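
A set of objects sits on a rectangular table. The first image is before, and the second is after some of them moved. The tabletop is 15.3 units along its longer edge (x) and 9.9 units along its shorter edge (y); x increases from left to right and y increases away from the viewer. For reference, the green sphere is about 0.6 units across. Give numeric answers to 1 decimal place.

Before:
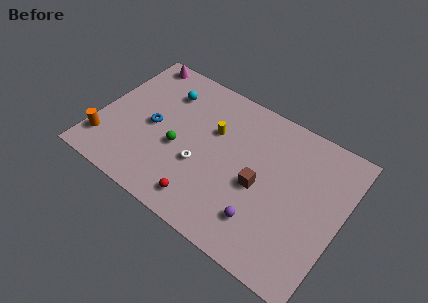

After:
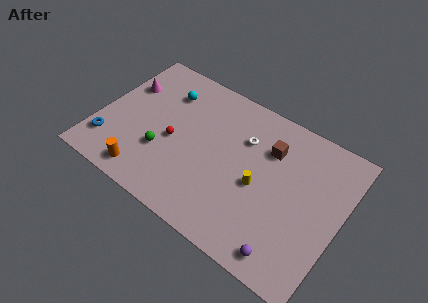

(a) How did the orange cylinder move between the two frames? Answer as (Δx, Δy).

(2.8, -0.8)

The orange cylinder was at about (0.8, 2.1) and moved to about (3.6, 1.3).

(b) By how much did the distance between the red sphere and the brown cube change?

+2.1

Before: roughly 4.2 units apart; after: 6.3. That's 2.1 units further apart.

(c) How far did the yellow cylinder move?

3.9

The yellow cylinder moved from about (7.0, 6.4) to (10.3, 4.4), a distance of √(3.3² + 2.0²) ≈ 3.9.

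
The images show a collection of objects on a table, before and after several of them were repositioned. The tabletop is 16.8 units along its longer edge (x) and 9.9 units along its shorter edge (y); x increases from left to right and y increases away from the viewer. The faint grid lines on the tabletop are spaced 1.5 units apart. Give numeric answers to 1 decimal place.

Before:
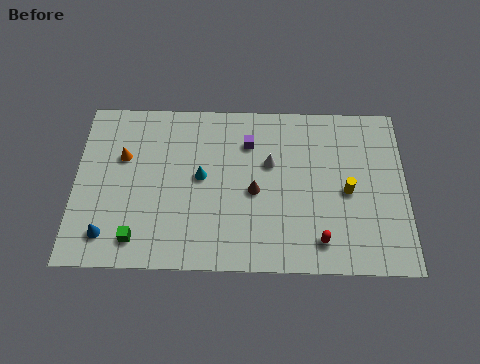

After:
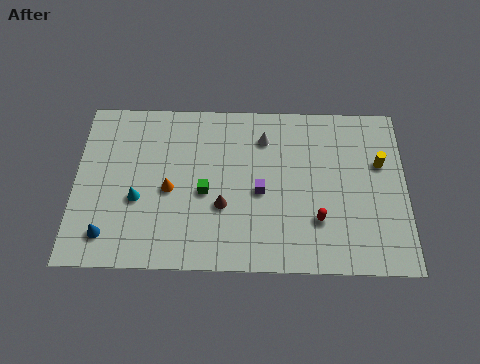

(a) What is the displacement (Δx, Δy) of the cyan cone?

(-3.2, -1.4)

The cyan cone was at about (6.4, 5.3) and moved to about (3.2, 3.9).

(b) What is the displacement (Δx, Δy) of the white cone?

(-0.3, 1.5)

The white cone was at about (9.9, 6.2) and moved to about (9.6, 7.7).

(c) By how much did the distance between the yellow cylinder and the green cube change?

-1.9

They were about 11.0 units apart before and 9.1 after — 1.9 units closer together.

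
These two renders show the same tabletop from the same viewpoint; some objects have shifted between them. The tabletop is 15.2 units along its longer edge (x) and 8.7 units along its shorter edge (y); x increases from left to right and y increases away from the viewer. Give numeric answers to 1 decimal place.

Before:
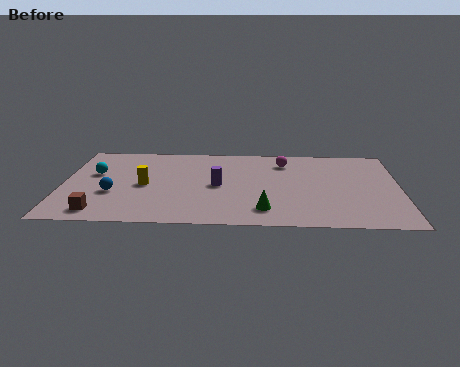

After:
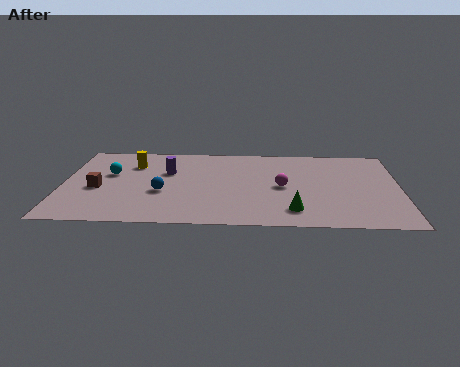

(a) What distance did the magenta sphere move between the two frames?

2.7

The magenta sphere was near (10.0, 6.9) before and (9.9, 4.2) after, so it travelled √(0.1² + 2.7²) ≈ 2.7 units.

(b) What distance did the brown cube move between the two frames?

2.5

From (1.8, 1.2) to (1.6, 3.7), the brown cube covered √(0.2² + 2.5²) ≈ 2.5 units.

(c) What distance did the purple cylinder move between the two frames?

2.7

The purple cylinder moved from about (7.0, 4.2) to (4.7, 5.6), a distance of √(2.3² + 1.4²) ≈ 2.7.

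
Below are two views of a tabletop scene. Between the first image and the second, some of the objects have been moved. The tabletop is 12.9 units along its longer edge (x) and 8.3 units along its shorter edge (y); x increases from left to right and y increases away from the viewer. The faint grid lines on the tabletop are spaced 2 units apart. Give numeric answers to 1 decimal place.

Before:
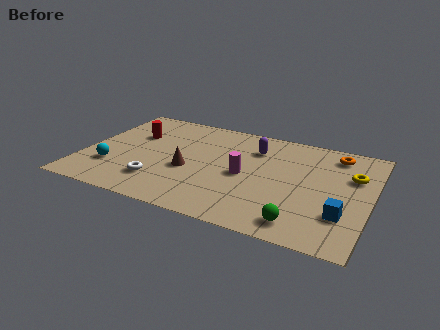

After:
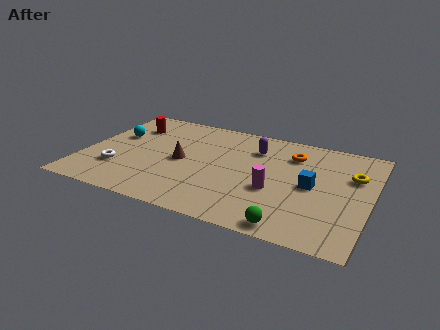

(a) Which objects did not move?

the purple capsule and the yellow torus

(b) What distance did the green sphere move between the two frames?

0.6

The green sphere was near (10.1, 1.2) before and (9.7, 0.8) after, so it travelled √(0.4² + 0.4²) ≈ 0.6 units.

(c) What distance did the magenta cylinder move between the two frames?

1.6

The magenta cylinder was near (7.3, 3.9) before and (8.7, 3.2) after, so it travelled √(1.4² + 0.7²) ≈ 1.6 units.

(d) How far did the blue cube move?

2.3

The blue cube moved from about (11.8, 2.4) to (10.3, 4.1), a distance of √(1.5² + 1.7²) ≈ 2.3.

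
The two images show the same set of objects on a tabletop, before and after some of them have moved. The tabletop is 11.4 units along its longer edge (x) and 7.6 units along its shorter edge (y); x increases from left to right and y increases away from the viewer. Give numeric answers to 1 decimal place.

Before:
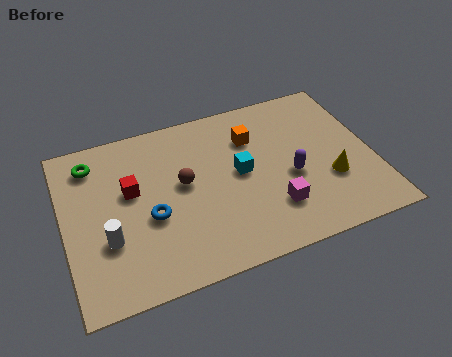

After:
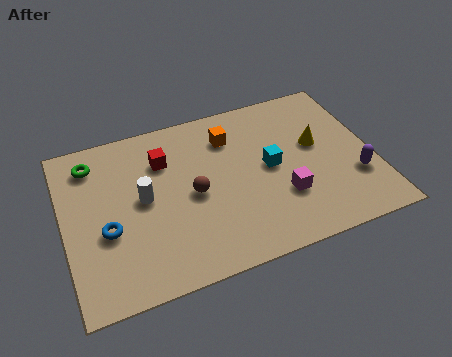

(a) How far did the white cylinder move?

2.0

The white cylinder moved from about (1.5, 2.6) to (2.9, 4.0), a distance of √(1.4² + 1.4²) ≈ 2.0.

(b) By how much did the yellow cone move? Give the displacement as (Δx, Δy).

(-0.3, 1.8)

The yellow cone was at about (9.7, 2.6) and moved to about (9.4, 4.4).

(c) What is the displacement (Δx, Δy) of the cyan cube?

(1.1, -0.1)

The cyan cube started near (6.5, 4.0) and ended near (7.6, 3.9).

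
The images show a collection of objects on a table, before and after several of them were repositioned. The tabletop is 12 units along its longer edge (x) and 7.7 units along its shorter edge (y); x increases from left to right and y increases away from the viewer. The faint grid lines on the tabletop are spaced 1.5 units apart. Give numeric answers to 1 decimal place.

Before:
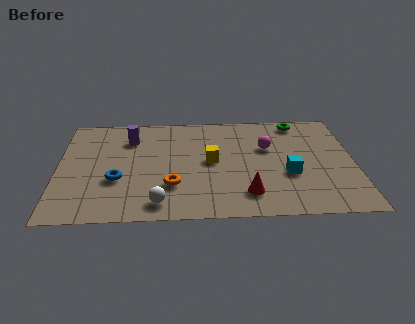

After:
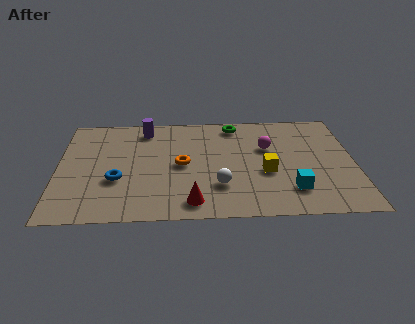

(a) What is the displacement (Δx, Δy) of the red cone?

(-2.2, -0.5)

The red cone was at about (7.6, 1.6) and moved to about (5.4, 1.1).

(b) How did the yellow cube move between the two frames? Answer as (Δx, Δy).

(2.2, -0.9)

The yellow cube was at about (6.2, 4.0) and moved to about (8.4, 3.1).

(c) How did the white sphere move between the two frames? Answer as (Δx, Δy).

(2.4, 1.1)

From the two frames, the white sphere sits at roughly (4.1, 1.1) before and (6.5, 2.2) after.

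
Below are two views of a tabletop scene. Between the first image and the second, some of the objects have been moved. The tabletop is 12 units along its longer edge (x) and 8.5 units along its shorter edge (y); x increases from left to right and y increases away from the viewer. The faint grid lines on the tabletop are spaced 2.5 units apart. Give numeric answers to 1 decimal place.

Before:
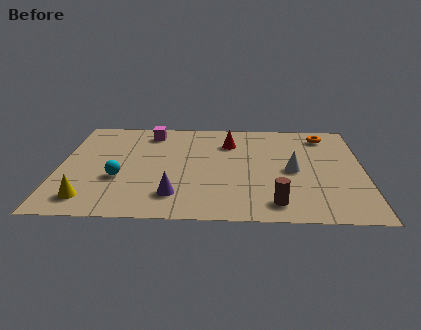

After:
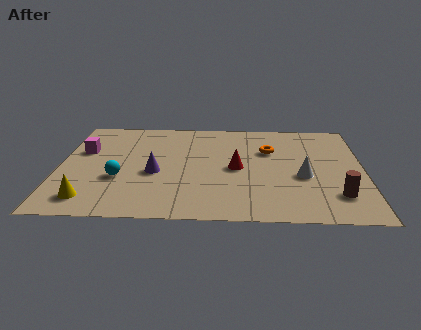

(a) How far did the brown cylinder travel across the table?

2.5

The brown cylinder was near (8.5, 1.3) before and (10.9, 2.0) after, so it travelled √(2.4² + 0.7²) ≈ 2.5 units.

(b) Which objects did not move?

the yellow cone and the cyan sphere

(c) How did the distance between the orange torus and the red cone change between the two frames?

-1.8

They were about 3.9 units apart before and 2.1 after — 1.8 units closer together.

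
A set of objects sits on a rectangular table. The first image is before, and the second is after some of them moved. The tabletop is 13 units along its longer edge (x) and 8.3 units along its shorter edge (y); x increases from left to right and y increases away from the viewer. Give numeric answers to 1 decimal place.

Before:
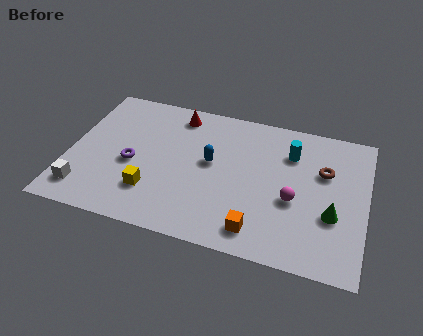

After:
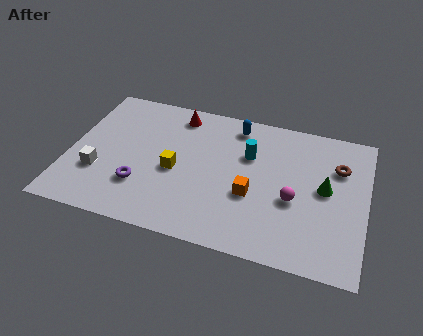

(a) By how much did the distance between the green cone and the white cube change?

-0.9

They were about 10.8 units apart before and 9.9 after — 0.9 units closer together.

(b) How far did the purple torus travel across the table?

1.3

From (2.8, 3.6) to (3.3, 2.4), the purple torus covered √(0.5² + 1.2²) ≈ 1.3 units.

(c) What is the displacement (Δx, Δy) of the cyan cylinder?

(-1.8, -0.6)

The cyan cylinder was at about (9.6, 6.1) and moved to about (7.8, 5.5).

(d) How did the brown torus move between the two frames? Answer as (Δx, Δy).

(0.6, 0.4)

The brown torus started near (11.1, 5.4) and ended near (11.7, 5.8).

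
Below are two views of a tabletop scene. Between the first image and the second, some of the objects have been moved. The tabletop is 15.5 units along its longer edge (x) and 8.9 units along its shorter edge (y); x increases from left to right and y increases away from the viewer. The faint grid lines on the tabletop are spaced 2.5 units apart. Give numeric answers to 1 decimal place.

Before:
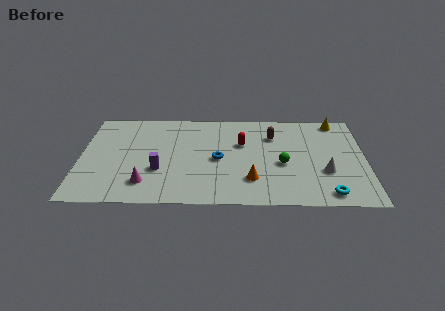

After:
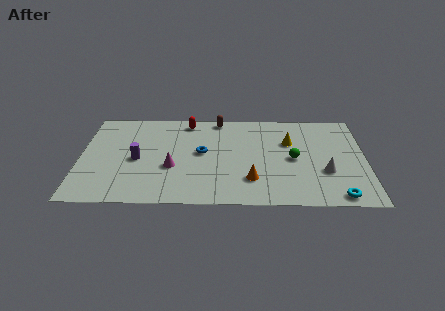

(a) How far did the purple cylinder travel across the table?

1.6

The purple cylinder moved from about (4.3, 3.1) to (3.1, 4.1), a distance of √(1.2² + 1.0²) ≈ 1.6.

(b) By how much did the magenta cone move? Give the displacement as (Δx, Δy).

(1.4, 1.5)

From the two frames, the magenta cone sits at roughly (3.6, 1.9) before and (5.0, 3.4) after.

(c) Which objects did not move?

the orange cone and the white cone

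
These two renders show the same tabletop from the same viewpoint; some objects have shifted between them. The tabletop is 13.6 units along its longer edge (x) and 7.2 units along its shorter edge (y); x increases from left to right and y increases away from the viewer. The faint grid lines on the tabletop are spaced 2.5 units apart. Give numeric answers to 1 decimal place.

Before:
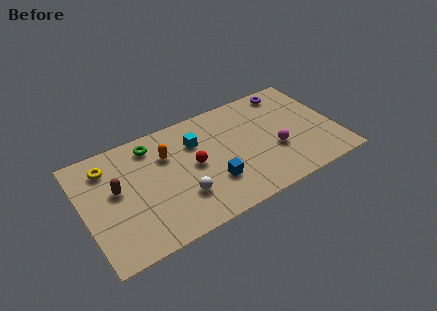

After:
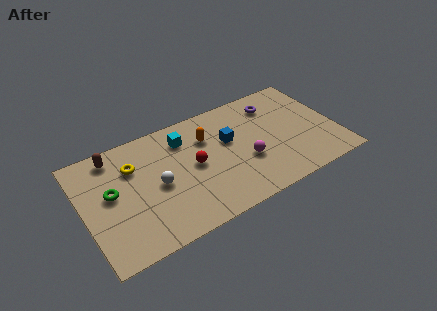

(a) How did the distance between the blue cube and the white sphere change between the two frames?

+2.4

They were about 1.7 units apart before and 4.1 after — 2.4 units further apart.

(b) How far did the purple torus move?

1.1

The purple torus was near (11.5, 6.3) before and (10.6, 5.7) after, so it travelled √(0.9² + 0.6²) ≈ 1.1 units.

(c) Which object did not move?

the red sphere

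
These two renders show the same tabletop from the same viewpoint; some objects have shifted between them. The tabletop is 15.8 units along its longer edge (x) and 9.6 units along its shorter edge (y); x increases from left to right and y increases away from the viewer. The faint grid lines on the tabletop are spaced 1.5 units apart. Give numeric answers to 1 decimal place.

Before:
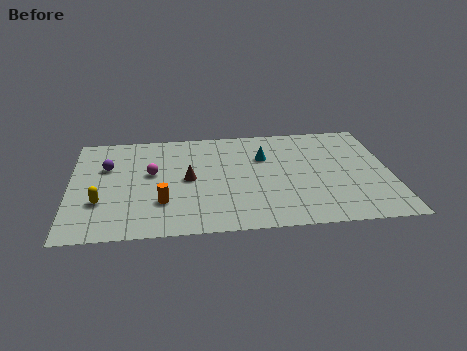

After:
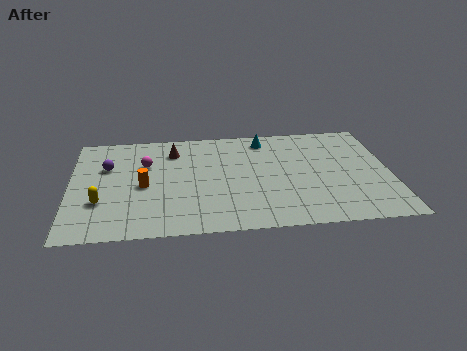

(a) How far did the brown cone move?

2.8

From (5.8, 4.8) to (5.1, 7.5), the brown cone covered √(0.7² + 2.7²) ≈ 2.8 units.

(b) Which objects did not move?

the purple sphere and the yellow capsule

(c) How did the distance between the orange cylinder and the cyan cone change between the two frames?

+0.9

The distance was about 6.3 in the first image and 7.2 in the second, so they moved 0.9 units further apart.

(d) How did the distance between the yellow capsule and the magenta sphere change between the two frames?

+0.5

The distance was about 3.5 in the first image and 4.0 in the second, so they moved 0.5 units further apart.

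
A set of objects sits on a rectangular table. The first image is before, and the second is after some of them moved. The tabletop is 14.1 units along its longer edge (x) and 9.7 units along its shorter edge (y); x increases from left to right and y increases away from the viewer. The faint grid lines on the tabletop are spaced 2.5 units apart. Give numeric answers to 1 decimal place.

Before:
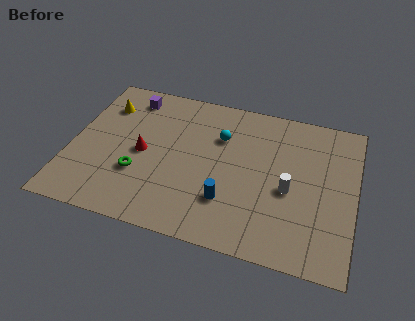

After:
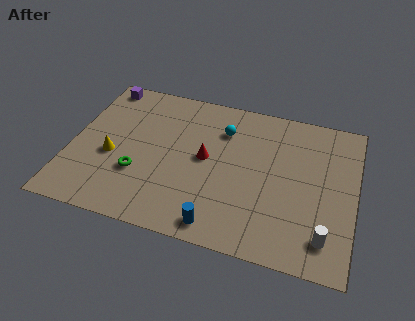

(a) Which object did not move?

the green torus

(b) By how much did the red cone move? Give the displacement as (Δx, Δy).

(3.1, 0.5)

The red cone started near (3.6, 4.6) and ended near (6.7, 5.1).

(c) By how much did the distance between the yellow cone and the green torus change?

-3.0

The distance was about 4.6 in the first image and 1.6 in the second, so they moved 3.0 units closer together.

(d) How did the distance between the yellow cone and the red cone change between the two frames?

+1.2

The distance was about 3.5 in the first image and 4.7 in the second, so they moved 1.2 units further apart.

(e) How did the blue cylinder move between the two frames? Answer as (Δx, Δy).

(-0.3, -1.6)

The blue cylinder was at about (8.0, 2.7) and moved to about (7.7, 1.1).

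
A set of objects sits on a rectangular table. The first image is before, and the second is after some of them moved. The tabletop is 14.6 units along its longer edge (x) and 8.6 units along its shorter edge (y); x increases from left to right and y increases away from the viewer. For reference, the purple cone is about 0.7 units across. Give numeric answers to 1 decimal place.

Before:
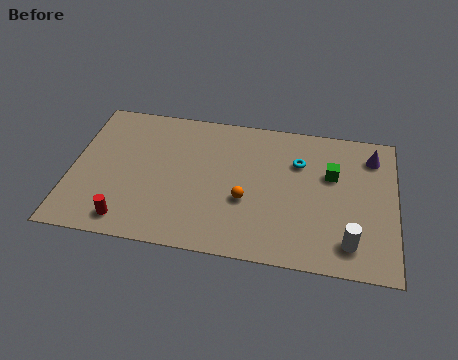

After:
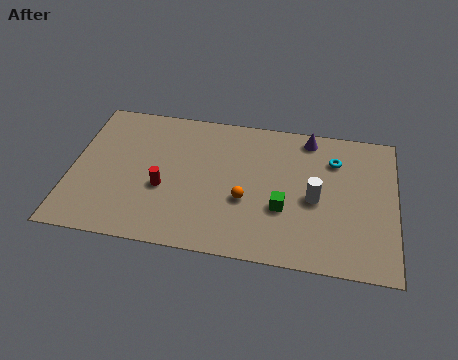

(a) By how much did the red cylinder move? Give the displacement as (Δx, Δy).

(1.5, 2.2)

From the two frames, the red cylinder sits at roughly (2.7, 1.2) before and (4.2, 3.4) after.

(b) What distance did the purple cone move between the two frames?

3.0

The purple cone was near (13.5, 6.9) before and (10.6, 7.6) after, so it travelled √(2.9² + 0.7²) ≈ 3.0 units.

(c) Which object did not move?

the orange sphere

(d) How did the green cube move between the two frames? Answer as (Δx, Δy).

(-2.1, -2.4)

From the two frames, the green cube sits at roughly (11.7, 5.5) before and (9.6, 3.1) after.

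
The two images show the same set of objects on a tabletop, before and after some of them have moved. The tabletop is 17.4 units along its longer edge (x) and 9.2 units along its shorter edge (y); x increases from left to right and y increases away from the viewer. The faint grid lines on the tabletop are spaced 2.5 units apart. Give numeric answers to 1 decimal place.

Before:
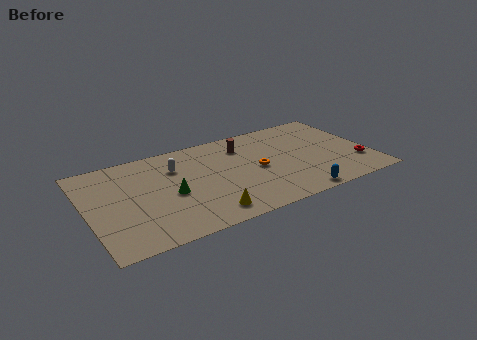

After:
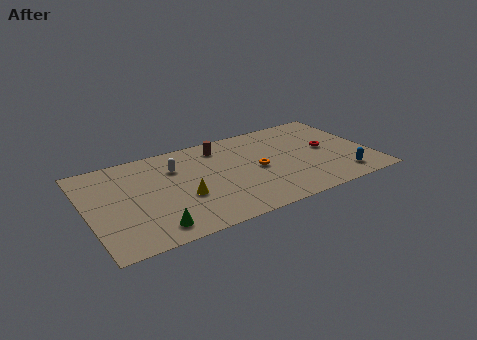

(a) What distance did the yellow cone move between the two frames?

2.4

From (6.8, 1.4) to (5.7, 3.5), the yellow cone covered √(1.1² + 2.1²) ≈ 2.4 units.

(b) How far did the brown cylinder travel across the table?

1.5

The brown cylinder was near (9.9, 7.1) before and (8.5, 7.6) after, so it travelled √(1.4² + 0.5²) ≈ 1.5 units.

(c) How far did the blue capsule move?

3.1

From (12.3, 0.8) to (15.3, 1.6), the blue capsule covered √(3.0² + 0.8²) ≈ 3.1 units.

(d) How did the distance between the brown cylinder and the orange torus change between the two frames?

+1.0

The distance was about 2.7 in the first image and 3.7 in the second, so they moved 1.0 units further apart.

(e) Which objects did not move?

the white capsule and the orange torus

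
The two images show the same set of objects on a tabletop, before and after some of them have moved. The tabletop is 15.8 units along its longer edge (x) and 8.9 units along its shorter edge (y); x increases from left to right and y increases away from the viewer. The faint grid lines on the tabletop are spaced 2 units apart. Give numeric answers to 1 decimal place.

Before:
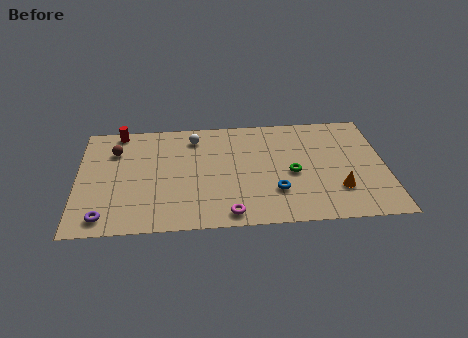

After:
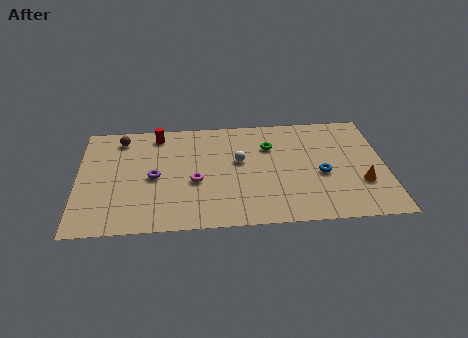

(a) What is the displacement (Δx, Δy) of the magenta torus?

(-1.7, 2.7)

The magenta torus was at about (7.7, 1.0) and moved to about (6.0, 3.7).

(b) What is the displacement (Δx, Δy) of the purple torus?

(2.5, 3.0)

From the two frames, the purple torus sits at roughly (1.4, 1.2) before and (3.9, 4.2) after.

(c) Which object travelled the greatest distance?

the purple torus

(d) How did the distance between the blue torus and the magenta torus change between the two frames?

+3.6

They were about 2.9 units apart before and 6.5 after — 3.6 units further apart.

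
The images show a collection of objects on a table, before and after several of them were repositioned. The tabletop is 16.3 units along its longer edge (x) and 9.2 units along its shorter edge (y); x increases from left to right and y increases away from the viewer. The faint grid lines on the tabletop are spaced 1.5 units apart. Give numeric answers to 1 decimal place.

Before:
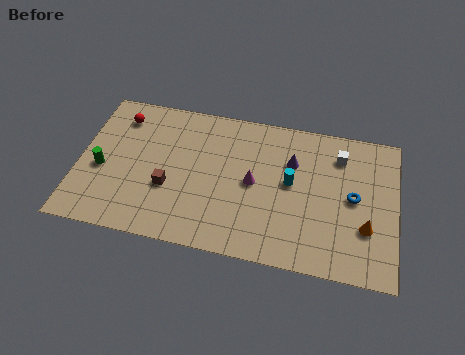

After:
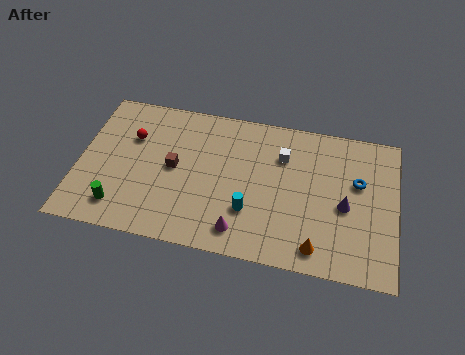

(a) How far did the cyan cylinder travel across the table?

3.0

The cyan cylinder moved from about (10.9, 5.0) to (8.9, 2.8), a distance of √(2.0² + 2.2²) ≈ 3.0.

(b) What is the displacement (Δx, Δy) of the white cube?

(-2.9, -0.6)

From the two frames, the white cube sits at roughly (13.3, 7.2) before and (10.4, 6.6) after.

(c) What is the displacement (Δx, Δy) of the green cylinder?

(1.1, -2.2)

From the two frames, the green cylinder sits at roughly (1.2, 3.9) before and (2.3, 1.7) after.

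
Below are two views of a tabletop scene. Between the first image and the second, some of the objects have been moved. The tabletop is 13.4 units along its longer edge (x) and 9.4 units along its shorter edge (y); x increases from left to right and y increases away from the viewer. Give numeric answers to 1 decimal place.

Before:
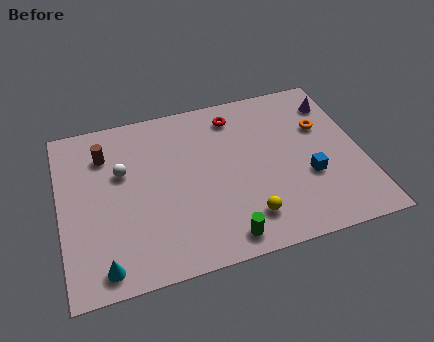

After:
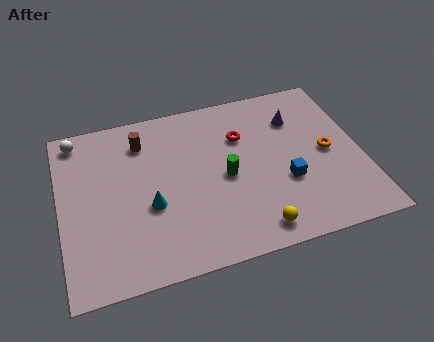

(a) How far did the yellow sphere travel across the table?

0.8

The yellow sphere moved from about (8.0, 1.9) to (8.3, 1.2), a distance of √(0.3² + 0.7²) ≈ 0.8.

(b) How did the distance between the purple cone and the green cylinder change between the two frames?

-4.2

The distance was about 8.4 in the first image and 4.2 in the second, so they moved 4.2 units closer together.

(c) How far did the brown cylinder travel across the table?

1.7

The brown cylinder moved from about (2.1, 7.1) to (3.8, 7.4), a distance of √(1.7² + 0.3²) ≈ 1.7.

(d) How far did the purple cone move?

1.9

From (12.5, 7.4) to (10.7, 6.9), the purple cone covered √(1.8² + 0.5²) ≈ 1.9 units.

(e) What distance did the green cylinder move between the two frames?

3.3

The green cylinder moved from about (6.9, 1.1) to (7.3, 4.4), a distance of √(0.4² + 3.3²) ≈ 3.3.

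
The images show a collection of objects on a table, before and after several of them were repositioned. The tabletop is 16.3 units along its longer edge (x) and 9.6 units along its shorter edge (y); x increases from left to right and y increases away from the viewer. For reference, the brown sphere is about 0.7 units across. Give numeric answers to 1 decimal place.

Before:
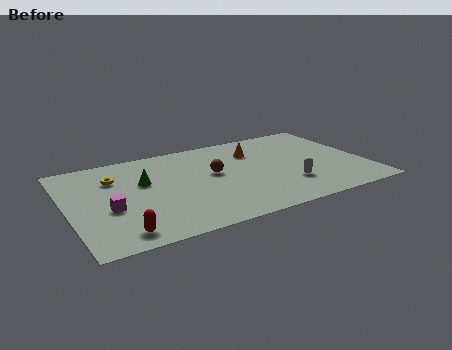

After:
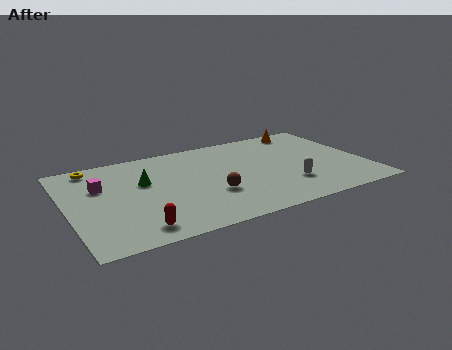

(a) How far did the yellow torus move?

1.9

The yellow torus was near (2.7, 6.9) before and (1.7, 8.5) after, so it travelled √(1.0² + 1.6²) ≈ 1.9 units.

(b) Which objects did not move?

the green cone and the white capsule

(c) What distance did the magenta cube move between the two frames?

2.5

From (2.1, 3.8) to (1.9, 6.3), the magenta cube covered √(0.2² + 2.5²) ≈ 2.5 units.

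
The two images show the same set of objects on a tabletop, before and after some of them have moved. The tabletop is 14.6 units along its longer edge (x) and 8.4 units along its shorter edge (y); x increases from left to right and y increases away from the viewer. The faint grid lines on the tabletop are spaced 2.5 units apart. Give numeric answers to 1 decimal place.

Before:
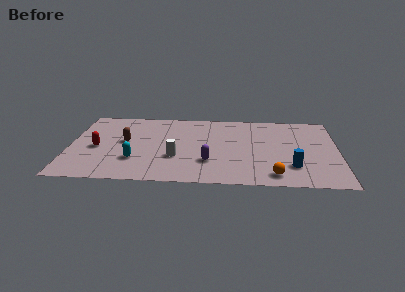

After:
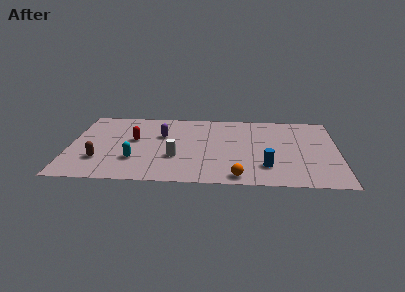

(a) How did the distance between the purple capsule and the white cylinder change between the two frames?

+0.8

They were about 1.8 units apart before and 2.6 after — 0.8 units further apart.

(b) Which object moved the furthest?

the purple capsule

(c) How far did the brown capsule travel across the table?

2.6

The brown capsule moved from about (3.0, 4.6) to (1.7, 2.4), a distance of √(1.3² + 2.2²) ≈ 2.6.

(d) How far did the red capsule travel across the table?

2.2

The red capsule moved from about (1.5, 3.8) to (3.5, 4.8), a distance of √(2.0² + 1.0²) ≈ 2.2.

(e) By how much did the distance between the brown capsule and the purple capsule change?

-0.6

Before: roughly 5.1 units apart; after: 4.5. That's 0.6 units closer together.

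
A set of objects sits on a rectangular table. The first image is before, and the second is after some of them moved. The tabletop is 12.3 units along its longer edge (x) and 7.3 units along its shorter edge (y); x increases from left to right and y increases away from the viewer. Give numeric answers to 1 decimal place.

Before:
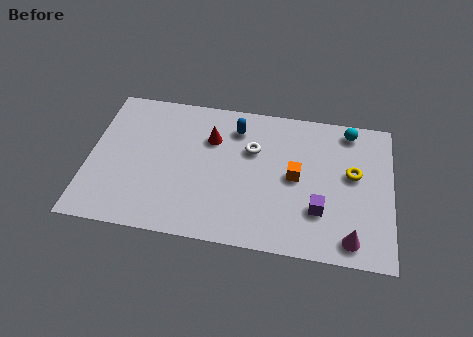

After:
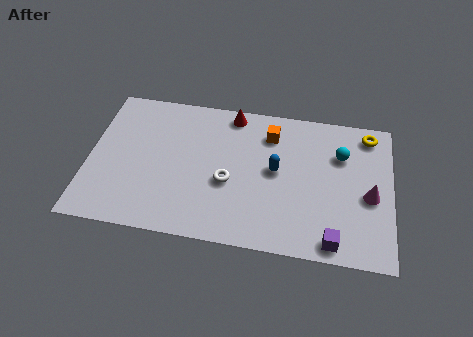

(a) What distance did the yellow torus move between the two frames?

2.2

The yellow torus was near (10.7, 4.2) before and (11.3, 6.3) after, so it travelled √(0.6² + 2.1²) ≈ 2.2 units.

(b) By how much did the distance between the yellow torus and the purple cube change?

+3.3

The distance was about 2.4 in the first image and 5.7 in the second, so they moved 3.3 units further apart.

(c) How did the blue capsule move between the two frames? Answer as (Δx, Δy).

(1.7, -1.9)

The blue capsule started near (5.9, 5.8) and ended near (7.6, 3.9).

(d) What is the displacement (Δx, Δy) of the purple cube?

(0.6, -1.4)

The purple cube was at about (9.4, 2.2) and moved to about (10.0, 0.8).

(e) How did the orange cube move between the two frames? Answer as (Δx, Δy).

(-1.1, 2.0)

The orange cube was at about (8.4, 3.7) and moved to about (7.3, 5.7).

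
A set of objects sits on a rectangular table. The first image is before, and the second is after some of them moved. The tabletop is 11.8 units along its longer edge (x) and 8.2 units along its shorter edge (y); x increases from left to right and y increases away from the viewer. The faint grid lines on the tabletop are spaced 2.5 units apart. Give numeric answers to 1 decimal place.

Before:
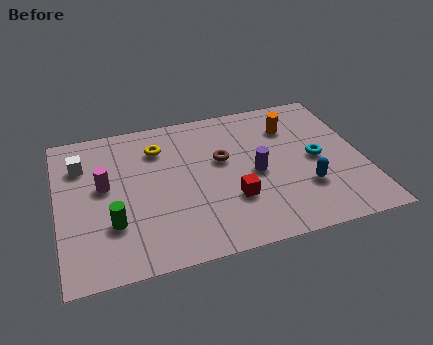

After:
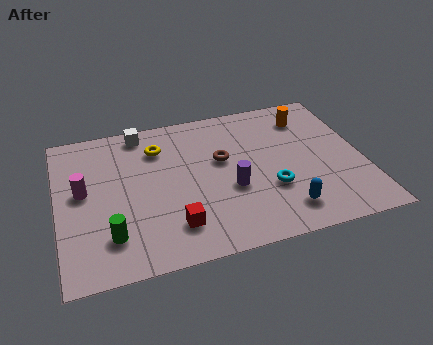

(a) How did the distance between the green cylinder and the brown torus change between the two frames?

+0.4

They were about 5.0 units apart before and 5.4 after — 0.4 units further apart.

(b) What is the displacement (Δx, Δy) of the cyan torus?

(-1.9, -1.2)

The cyan torus started near (10.0, 4.0) and ended near (8.1, 2.8).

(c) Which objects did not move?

the brown torus and the yellow torus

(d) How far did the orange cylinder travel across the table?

0.8

The orange cylinder moved from about (9.2, 6.1) to (9.9, 6.5), a distance of √(0.7² + 0.4²) ≈ 0.8.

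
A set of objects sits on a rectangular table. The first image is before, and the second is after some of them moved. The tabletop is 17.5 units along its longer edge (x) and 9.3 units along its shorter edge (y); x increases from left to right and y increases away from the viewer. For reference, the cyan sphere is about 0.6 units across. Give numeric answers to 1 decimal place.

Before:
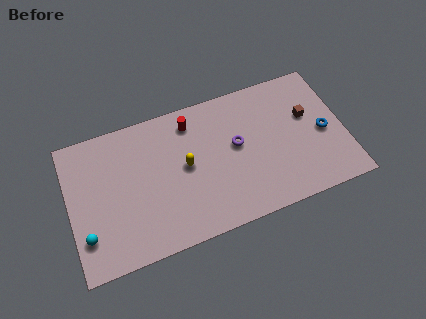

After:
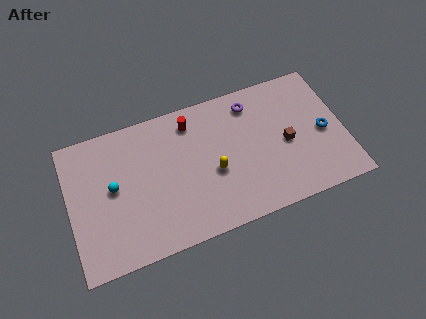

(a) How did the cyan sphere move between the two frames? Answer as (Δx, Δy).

(1.9, 2.6)

The cyan sphere started near (0.9, 2.4) and ended near (2.8, 5.0).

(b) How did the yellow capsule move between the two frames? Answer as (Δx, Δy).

(1.7, -1.0)

The yellow capsule was at about (7.4, 4.9) and moved to about (9.1, 3.9).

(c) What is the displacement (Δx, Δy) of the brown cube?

(-1.5, -1.4)

The brown cube was at about (15.3, 5.7) and moved to about (13.8, 4.3).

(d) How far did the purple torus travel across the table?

2.8

The purple torus was near (10.7, 5.2) before and (11.9, 7.7) after, so it travelled √(1.2² + 2.5²) ≈ 2.8 units.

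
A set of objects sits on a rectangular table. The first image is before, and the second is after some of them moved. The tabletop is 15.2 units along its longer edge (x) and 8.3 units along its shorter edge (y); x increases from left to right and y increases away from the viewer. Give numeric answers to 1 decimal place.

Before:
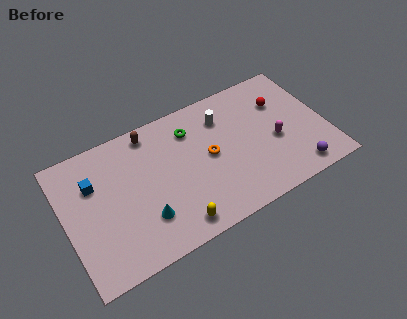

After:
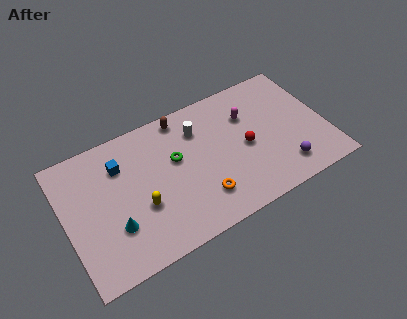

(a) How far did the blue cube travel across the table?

1.6

From (1.8, 5.7) to (3.4, 6.1), the blue cube covered √(1.6² + 0.4²) ≈ 1.6 units.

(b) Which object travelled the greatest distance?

the red sphere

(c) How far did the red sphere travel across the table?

3.1

The red sphere moved from about (12.9, 5.8) to (10.5, 3.9), a distance of √(2.4² + 1.9²) ≈ 3.1.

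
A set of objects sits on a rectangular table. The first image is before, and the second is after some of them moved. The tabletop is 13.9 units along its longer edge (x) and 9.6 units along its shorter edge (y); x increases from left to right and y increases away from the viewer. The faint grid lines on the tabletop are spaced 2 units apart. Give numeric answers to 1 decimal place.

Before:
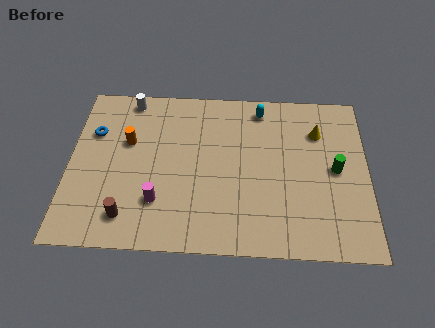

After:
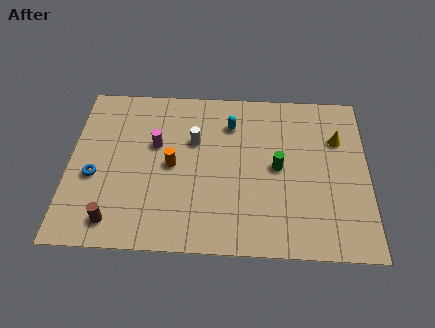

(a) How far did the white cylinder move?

3.9

The white cylinder was near (2.7, 8.6) before and (5.8, 6.2) after, so it travelled √(3.1² + 2.4²) ≈ 3.9 units.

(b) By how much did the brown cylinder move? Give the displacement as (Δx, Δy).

(-0.6, -0.3)

From the two frames, the brown cylinder sits at roughly (2.8, 1.7) before and (2.2, 1.4) after.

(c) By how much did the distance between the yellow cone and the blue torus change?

+1.1

They were about 10.5 units apart before and 11.6 after — 1.1 units further apart.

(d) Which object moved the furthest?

the white cylinder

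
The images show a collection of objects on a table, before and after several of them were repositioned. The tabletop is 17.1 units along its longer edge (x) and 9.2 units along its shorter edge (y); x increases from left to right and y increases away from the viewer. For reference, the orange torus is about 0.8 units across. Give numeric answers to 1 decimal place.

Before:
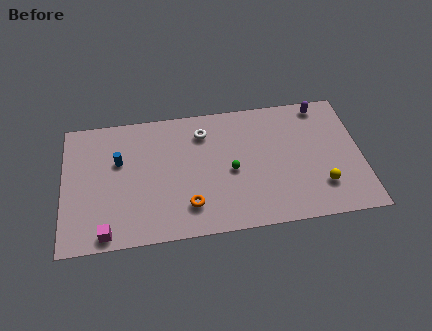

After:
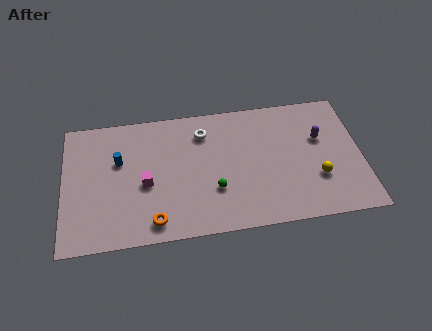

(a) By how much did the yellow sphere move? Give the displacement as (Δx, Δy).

(-0.2, 0.6)

The yellow sphere started near (14.7, 2.4) and ended near (14.5, 3.0).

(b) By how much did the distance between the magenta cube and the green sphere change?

-3.9

Before: roughly 7.9 units apart; after: 4.0. That's 3.9 units closer together.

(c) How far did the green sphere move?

1.6

The green sphere moved from about (9.6, 4.2) to (8.6, 3.0), a distance of √(1.0² + 1.2²) ≈ 1.6.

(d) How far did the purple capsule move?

2.4

The purple capsule moved from about (15.0, 8.2) to (14.8, 5.8), a distance of √(0.2² + 2.4²) ≈ 2.4.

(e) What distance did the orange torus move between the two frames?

2.2

From (7.1, 2.1) to (5.1, 1.3), the orange torus covered √(2.0² + 0.8²) ≈ 2.2 units.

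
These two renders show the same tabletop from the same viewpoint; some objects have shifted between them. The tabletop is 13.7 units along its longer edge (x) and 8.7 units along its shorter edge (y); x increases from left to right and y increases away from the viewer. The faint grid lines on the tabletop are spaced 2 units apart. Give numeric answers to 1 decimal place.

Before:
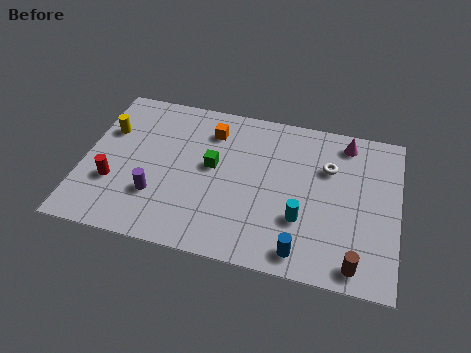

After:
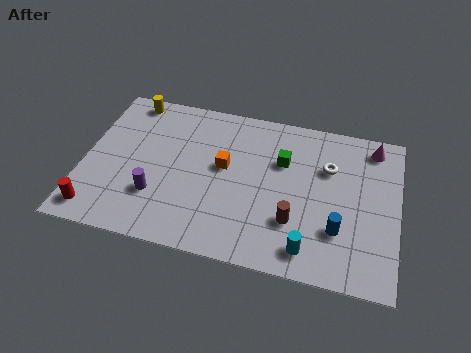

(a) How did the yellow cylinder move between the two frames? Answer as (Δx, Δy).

(0.8, 2.0)

The yellow cylinder started near (0.9, 5.8) and ended near (1.7, 7.8).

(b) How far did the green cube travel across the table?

3.2

The green cube was near (5.6, 4.8) before and (8.6, 5.8) after, so it travelled √(3.0² + 1.0²) ≈ 3.2 units.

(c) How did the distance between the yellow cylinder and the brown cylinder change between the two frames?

-2.9

They were about 12.1 units apart before and 9.2 after — 2.9 units closer together.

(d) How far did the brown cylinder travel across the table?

3.1

The brown cylinder moved from about (12.0, 1.0) to (9.3, 2.6), a distance of √(2.7² + 1.6²) ≈ 3.1.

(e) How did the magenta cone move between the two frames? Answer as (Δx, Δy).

(1.2, 0.0)

The magenta cone started near (11.3, 7.5) and ended near (12.5, 7.5).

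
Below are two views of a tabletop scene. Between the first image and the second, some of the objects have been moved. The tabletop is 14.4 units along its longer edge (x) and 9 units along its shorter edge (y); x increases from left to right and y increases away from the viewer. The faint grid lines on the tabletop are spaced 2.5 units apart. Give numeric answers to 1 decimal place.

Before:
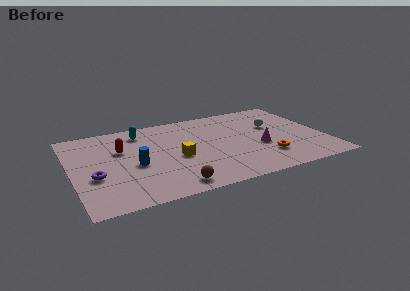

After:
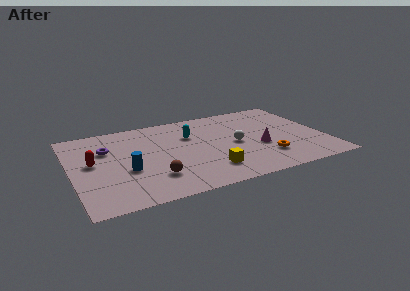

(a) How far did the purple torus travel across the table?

2.8

From (1.2, 3.4) to (2.1, 6.1), the purple torus covered √(0.9² + 2.7²) ≈ 2.8 units.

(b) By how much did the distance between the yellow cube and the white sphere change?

-3.1

The distance was about 6.0 in the first image and 2.9 in the second, so they moved 3.1 units closer together.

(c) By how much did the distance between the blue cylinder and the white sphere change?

-2.0

The distance was about 8.4 in the first image and 6.4 in the second, so they moved 2.0 units closer together.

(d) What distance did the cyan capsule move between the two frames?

3.0

The cyan capsule was near (4.2, 7.4) before and (6.9, 6.1) after, so it travelled √(2.7² + 1.3²) ≈ 3.0 units.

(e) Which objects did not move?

the magenta cone and the orange torus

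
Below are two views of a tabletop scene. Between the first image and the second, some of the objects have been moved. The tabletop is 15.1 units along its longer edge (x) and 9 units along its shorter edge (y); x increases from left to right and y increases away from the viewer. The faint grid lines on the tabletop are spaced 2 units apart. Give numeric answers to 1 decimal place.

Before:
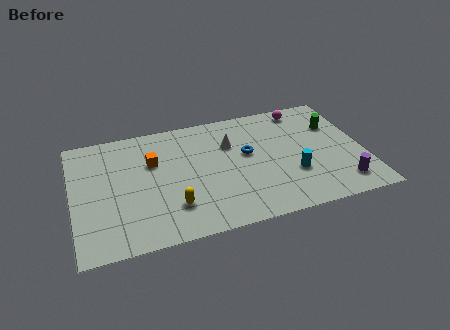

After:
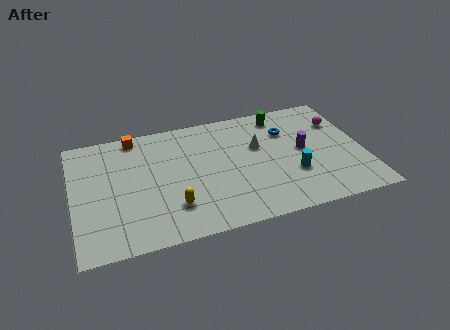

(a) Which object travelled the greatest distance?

the purple cylinder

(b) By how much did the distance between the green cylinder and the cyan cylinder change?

+0.6

Before: roughly 4.1 units apart; after: 4.7. That's 0.6 units further apart.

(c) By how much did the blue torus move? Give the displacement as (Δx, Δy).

(2.2, 1.2)

From the two frames, the blue torus sits at roughly (9.1, 5.2) before and (11.3, 6.4) after.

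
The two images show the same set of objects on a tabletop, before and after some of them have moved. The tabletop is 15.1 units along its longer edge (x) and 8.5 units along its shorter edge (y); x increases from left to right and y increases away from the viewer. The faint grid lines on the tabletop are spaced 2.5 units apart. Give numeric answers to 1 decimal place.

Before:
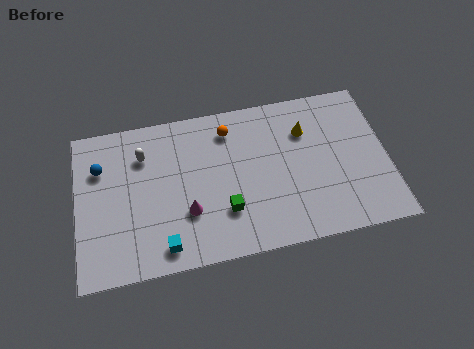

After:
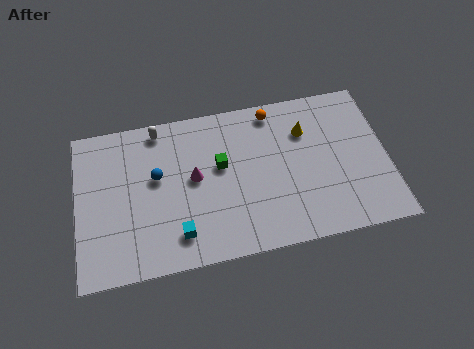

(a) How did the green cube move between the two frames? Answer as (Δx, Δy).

(-0.1, 2.5)

The green cube was at about (7.1, 2.5) and moved to about (7.0, 5.0).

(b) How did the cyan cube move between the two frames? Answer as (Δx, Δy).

(0.7, 0.5)

The cyan cube started near (4.1, 1.2) and ended near (4.8, 1.7).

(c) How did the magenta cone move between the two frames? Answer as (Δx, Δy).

(0.4, 1.8)

The magenta cone was at about (5.3, 2.8) and moved to about (5.7, 4.6).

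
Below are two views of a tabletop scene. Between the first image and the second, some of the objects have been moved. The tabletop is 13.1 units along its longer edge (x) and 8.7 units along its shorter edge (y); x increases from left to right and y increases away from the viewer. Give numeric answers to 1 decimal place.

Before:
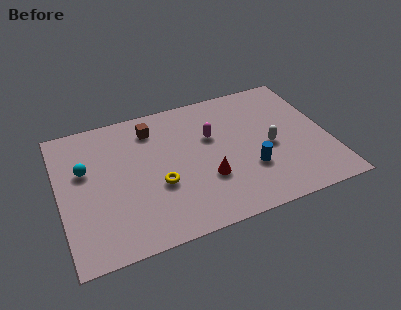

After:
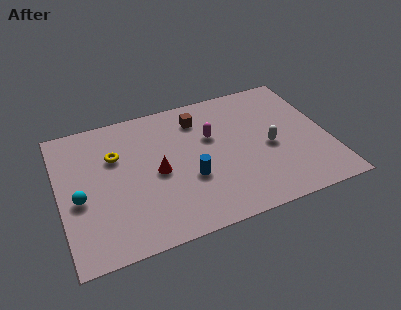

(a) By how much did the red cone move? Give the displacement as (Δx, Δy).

(-2.3, 1.2)

From the two frames, the red cone sits at roughly (7.0, 2.9) before and (4.7, 4.1) after.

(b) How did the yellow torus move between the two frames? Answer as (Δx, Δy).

(-1.9, 2.5)

From the two frames, the yellow torus sits at roughly (4.7, 3.3) before and (2.8, 5.8) after.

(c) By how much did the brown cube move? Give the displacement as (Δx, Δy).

(2.3, -0.1)

The brown cube was at about (4.7, 7.0) and moved to about (7.0, 6.9).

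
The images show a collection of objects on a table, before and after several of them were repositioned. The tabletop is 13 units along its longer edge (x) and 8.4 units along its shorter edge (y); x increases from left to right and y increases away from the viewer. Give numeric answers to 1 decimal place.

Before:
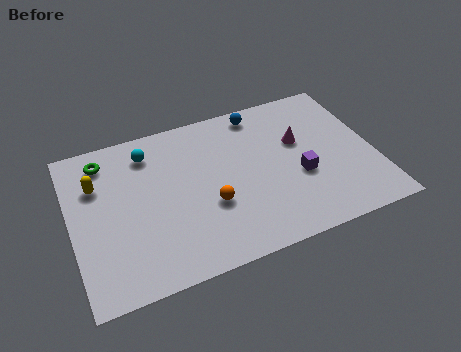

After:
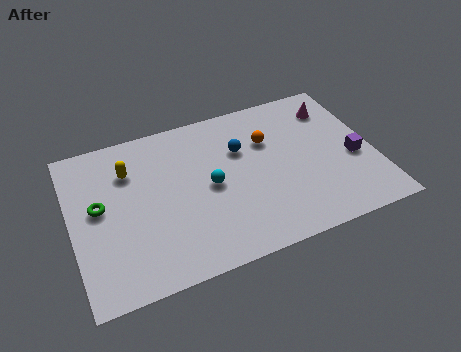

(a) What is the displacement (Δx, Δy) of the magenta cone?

(1.7, 1.4)

The magenta cone started near (9.9, 5.2) and ended near (11.6, 6.6).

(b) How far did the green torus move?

2.4

The green torus moved from about (1.6, 7.0) to (1.2, 4.6), a distance of √(0.4² + 2.4²) ≈ 2.4.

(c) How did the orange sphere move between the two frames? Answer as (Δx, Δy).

(2.8, 2.6)

From the two frames, the orange sphere sits at roughly (5.8, 3.1) before and (8.6, 5.7) after.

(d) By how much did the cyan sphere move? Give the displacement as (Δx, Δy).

(2.4, -2.7)

The cyan sphere was at about (3.5, 6.8) and moved to about (5.9, 4.1).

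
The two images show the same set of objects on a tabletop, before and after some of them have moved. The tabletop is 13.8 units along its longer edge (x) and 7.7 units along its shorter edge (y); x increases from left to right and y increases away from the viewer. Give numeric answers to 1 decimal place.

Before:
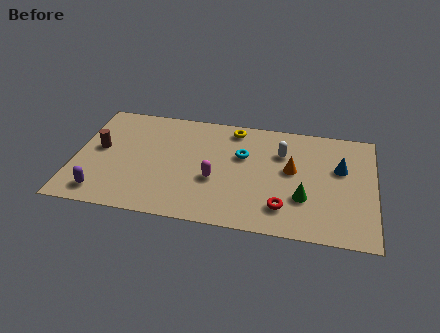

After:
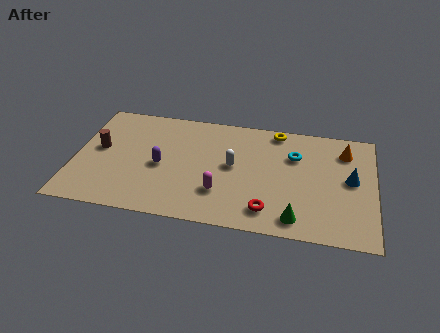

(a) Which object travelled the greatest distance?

the purple capsule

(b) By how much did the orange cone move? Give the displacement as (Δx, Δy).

(2.4, 1.7)

From the two frames, the orange cone sits at roughly (10.0, 4.3) before and (12.4, 6.0) after.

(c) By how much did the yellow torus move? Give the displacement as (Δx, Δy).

(2.0, 0.2)

From the two frames, the yellow torus sits at roughly (7.2, 6.7) before and (9.2, 6.9) after.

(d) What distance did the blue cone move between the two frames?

0.9

The blue cone was near (12.2, 4.8) before and (12.7, 4.1) after, so it travelled √(0.5² + 0.7²) ≈ 0.9 units.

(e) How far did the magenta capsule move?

0.9

The magenta capsule was near (6.5, 3.0) before and (6.8, 2.2) after, so it travelled √(0.3² + 0.8²) ≈ 0.9 units.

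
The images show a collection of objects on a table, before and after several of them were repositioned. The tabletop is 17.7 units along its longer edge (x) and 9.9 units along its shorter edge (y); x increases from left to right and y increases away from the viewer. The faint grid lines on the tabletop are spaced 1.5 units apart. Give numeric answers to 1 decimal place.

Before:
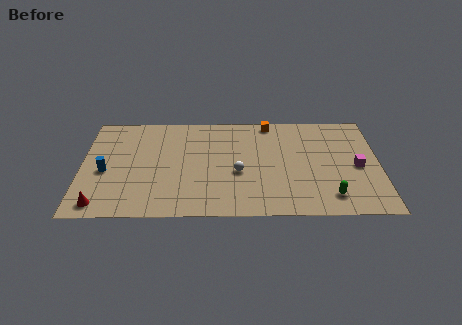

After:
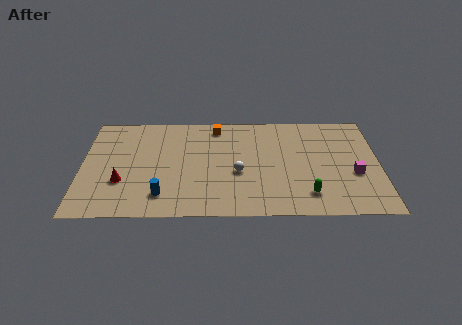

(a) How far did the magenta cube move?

0.7

From (16.4, 4.6) to (16.2, 3.9), the magenta cube covered √(0.2² + 0.7²) ≈ 0.7 units.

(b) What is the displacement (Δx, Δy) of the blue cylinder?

(3.4, -2.3)

From the two frames, the blue cylinder sits at roughly (1.4, 4.3) before and (4.8, 2.0) after.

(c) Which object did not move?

the white sphere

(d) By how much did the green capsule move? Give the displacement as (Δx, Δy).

(-1.3, 0.2)

The green capsule started near (14.7, 1.8) and ended near (13.4, 2.0).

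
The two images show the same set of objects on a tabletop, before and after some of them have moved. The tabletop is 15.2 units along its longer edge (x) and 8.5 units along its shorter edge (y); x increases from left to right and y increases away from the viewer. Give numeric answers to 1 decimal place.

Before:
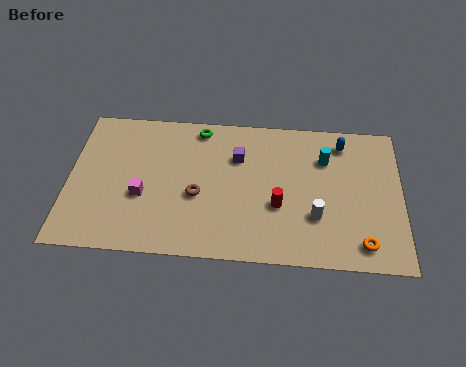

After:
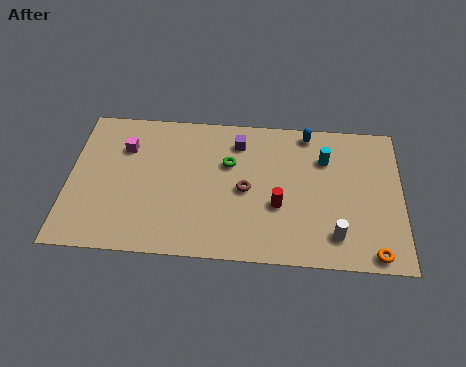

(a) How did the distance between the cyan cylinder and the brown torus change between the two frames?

-2.2

They were about 6.4 units apart before and 4.2 after — 2.2 units closer together.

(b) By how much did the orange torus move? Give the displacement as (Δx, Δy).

(0.5, -0.5)

From the two frames, the orange torus sits at roughly (13.4, 1.3) before and (13.9, 0.8) after.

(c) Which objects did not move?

the red cylinder and the cyan cylinder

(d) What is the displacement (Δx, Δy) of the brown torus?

(2.2, 0.5)

The brown torus started near (5.9, 3.5) and ended near (8.1, 4.0).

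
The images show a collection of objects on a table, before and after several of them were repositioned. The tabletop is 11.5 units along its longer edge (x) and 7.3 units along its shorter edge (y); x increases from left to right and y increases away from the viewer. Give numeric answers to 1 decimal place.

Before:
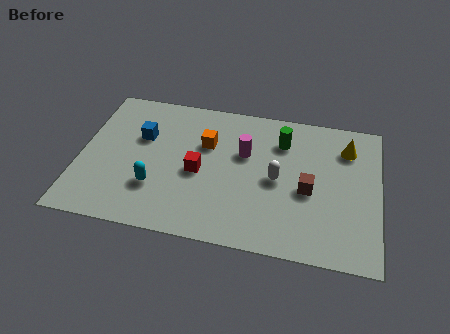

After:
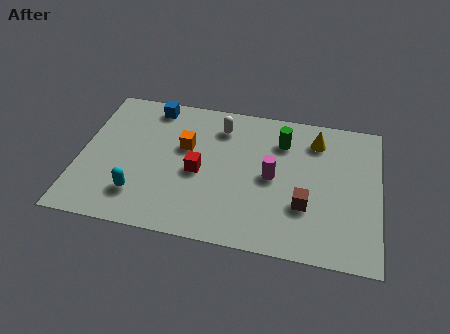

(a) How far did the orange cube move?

0.9

The orange cube moved from about (4.8, 4.8) to (4.0, 4.5), a distance of √(0.8² + 0.3²) ≈ 0.9.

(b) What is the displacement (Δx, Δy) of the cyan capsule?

(-0.6, -0.5)

The cyan capsule started near (3.0, 2.2) and ended near (2.4, 1.7).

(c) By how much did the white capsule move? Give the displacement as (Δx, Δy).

(-2.3, 2.3)

The white capsule was at about (7.6, 3.5) and moved to about (5.3, 5.8).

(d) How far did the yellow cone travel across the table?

1.2

The yellow cone moved from about (10.2, 5.6) to (9.0, 5.8), a distance of √(1.2² + 0.2²) ≈ 1.2.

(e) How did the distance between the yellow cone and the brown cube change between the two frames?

+0.6

They were about 2.8 units apart before and 3.4 after — 0.6 units further apart.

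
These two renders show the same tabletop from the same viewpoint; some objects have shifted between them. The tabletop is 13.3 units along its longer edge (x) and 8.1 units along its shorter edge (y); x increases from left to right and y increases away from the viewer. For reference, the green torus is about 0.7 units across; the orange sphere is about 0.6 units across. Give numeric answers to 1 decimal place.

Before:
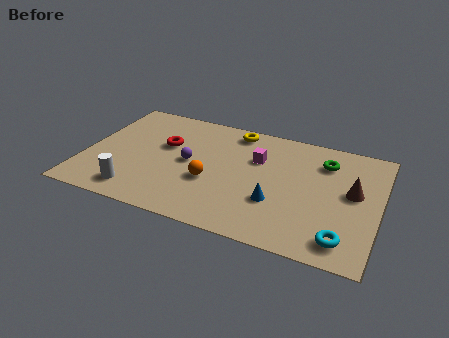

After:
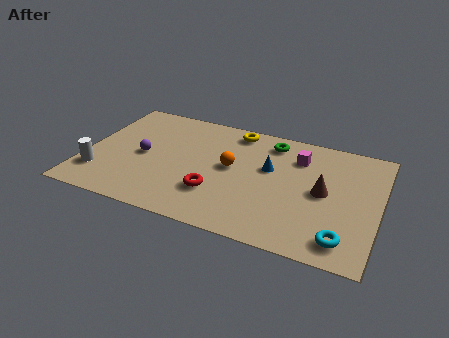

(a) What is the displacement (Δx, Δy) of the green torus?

(-2.5, 0.6)

The green torus started near (10.7, 6.2) and ended near (8.2, 6.8).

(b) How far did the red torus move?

3.7

The red torus moved from about (3.5, 5.0) to (6.1, 2.4), a distance of √(2.6² + 2.6²) ≈ 3.7.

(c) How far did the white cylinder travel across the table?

1.9

The white cylinder was near (2.6, 1.3) before and (0.8, 2.0) after, so it travelled √(1.8² + 0.7²) ≈ 1.9 units.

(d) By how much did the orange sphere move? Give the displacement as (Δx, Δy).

(0.8, 1.3)

From the two frames, the orange sphere sits at roughly (5.8, 3.1) before and (6.6, 4.4) after.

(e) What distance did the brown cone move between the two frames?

1.4

The brown cone was near (12.1, 4.5) before and (10.8, 4.1) after, so it travelled √(1.3² + 0.4²) ≈ 1.4 units.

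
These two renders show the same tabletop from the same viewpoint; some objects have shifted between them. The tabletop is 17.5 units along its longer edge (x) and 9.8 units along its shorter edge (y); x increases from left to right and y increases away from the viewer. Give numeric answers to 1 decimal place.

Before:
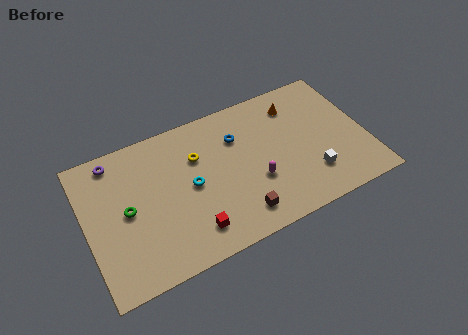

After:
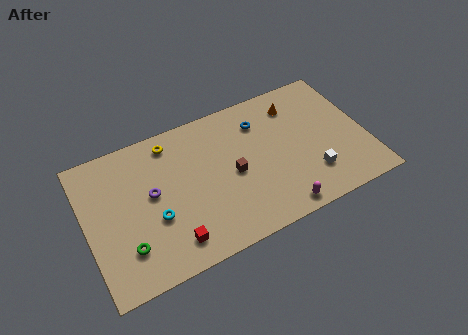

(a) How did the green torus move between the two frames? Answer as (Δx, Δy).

(-0.3, -2.4)

The green torus was at about (2.5, 4.9) and moved to about (2.2, 2.5).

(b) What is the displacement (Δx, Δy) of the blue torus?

(1.5, 0.5)

The blue torus started near (9.7, 7.0) and ended near (11.2, 7.5).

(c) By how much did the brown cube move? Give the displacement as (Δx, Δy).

(0.0, 2.9)

The brown cube started near (9.1, 1.7) and ended near (9.1, 4.6).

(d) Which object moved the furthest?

the purple torus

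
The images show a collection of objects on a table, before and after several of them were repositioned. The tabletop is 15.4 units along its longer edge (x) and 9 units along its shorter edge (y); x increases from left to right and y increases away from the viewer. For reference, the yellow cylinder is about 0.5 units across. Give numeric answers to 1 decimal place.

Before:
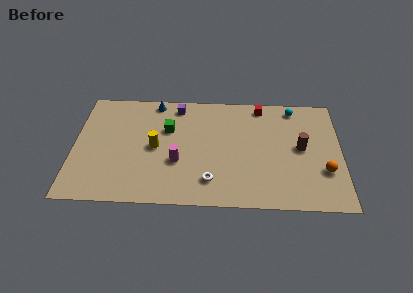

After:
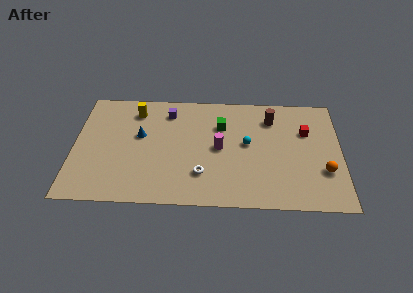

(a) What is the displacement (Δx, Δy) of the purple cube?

(-0.5, -0.5)

The purple cube started near (5.9, 7.8) and ended near (5.4, 7.3).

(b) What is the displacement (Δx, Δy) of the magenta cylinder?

(2.4, 1.2)

From the two frames, the magenta cylinder sits at roughly (6.0, 3.3) before and (8.4, 4.5) after.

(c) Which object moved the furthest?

the cyan sphere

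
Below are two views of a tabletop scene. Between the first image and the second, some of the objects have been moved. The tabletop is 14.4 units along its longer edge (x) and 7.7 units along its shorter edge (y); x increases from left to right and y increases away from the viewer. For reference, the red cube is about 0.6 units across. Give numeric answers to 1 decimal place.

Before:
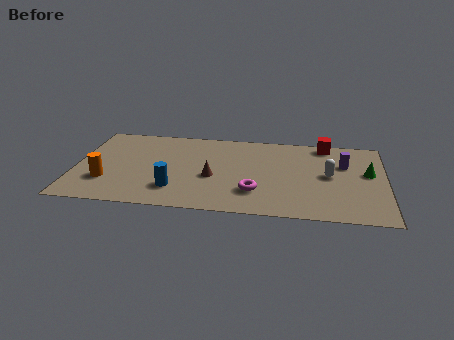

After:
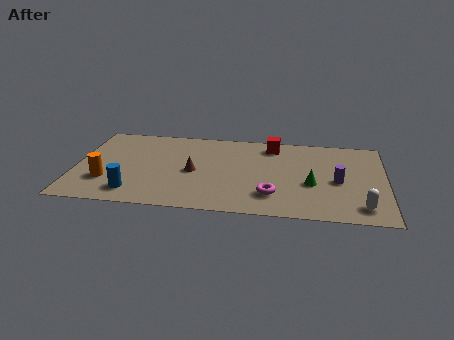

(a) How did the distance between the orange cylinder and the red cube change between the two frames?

-2.4

Before: roughly 11.1 units apart; after: 8.7. That's 2.4 units closer together.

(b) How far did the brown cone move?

1.0

From (6.4, 3.2) to (5.5, 3.6), the brown cone covered √(0.9² + 0.4²) ≈ 1.0 units.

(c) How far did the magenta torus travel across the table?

0.8

From (8.4, 2.1) to (9.2, 1.9), the magenta torus covered √(0.8² + 0.2²) ≈ 0.8 units.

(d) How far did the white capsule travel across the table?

3.1

From (11.8, 4.0) to (13.3, 1.3), the white capsule covered √(1.5² + 2.7²) ≈ 3.1 units.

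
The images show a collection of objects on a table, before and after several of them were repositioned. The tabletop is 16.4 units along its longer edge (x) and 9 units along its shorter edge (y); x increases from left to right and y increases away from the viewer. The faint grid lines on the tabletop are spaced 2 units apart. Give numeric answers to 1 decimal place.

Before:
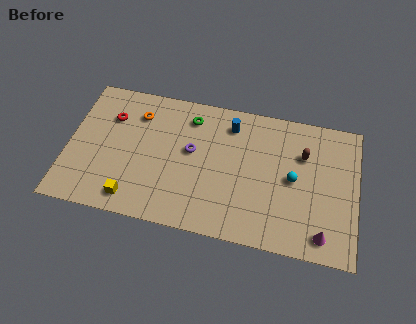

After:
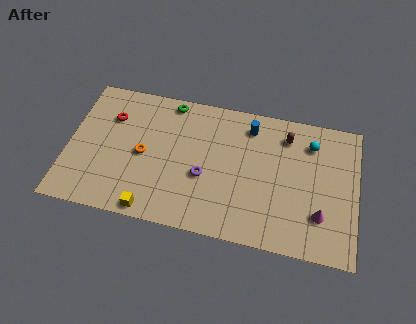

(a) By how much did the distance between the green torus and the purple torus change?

+2.8

The distance was about 2.2 in the first image and 5.0 in the second, so they moved 2.8 units further apart.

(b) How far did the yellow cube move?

1.2

From (3.9, 1.3) to (5.0, 0.8), the yellow cube covered √(1.1² + 0.5²) ≈ 1.2 units.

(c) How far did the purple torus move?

1.7

From (7.0, 5.1) to (7.8, 3.6), the purple torus covered √(0.8² + 1.5²) ≈ 1.7 units.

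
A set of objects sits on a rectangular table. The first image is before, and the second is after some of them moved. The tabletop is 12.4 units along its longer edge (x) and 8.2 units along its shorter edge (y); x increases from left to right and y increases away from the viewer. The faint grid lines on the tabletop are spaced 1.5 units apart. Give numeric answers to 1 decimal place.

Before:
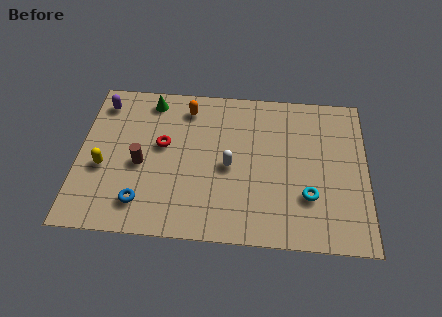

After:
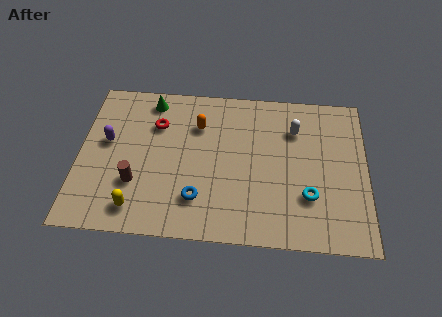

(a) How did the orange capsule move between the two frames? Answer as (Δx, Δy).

(0.5, -0.9)

The orange capsule started near (4.6, 6.8) and ended near (5.1, 5.9).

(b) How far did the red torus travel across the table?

1.1

From (3.6, 4.7) to (3.3, 5.8), the red torus covered √(0.3² + 1.1²) ≈ 1.1 units.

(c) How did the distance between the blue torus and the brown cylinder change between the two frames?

+0.8

The distance was about 2.0 in the first image and 2.8 in the second, so they moved 0.8 units further apart.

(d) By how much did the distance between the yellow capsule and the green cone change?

+1.6

The distance was about 4.2 in the first image and 5.8 in the second, so they moved 1.6 units further apart.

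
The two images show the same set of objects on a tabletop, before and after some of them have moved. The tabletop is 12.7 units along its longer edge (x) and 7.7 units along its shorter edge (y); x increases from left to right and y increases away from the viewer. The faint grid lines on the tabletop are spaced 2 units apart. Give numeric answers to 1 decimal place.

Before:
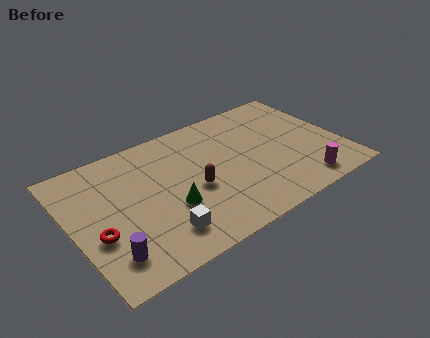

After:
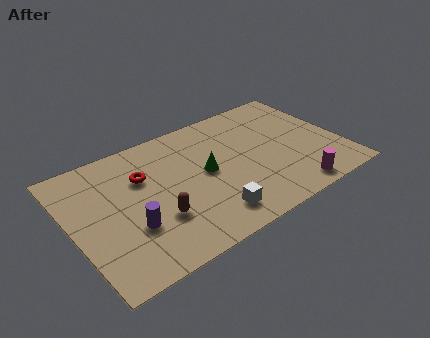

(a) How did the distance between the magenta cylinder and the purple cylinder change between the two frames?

-1.5

They were about 9.1 units apart before and 7.6 after — 1.5 units closer together.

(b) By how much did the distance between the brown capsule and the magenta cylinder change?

+1.1

The distance was about 5.3 in the first image and 6.4 in the second, so they moved 1.1 units further apart.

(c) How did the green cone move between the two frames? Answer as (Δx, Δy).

(1.9, 1.2)

From the two frames, the green cone sits at roughly (4.4, 2.8) before and (6.3, 4.0) after.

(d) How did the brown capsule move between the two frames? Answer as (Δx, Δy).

(-1.9, -0.8)

The brown capsule started near (5.6, 3.3) and ended near (3.7, 2.5).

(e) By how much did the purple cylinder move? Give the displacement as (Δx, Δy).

(1.2, 1.0)

From the two frames, the purple cylinder sits at roughly (1.3, 1.6) before and (2.5, 2.6) after.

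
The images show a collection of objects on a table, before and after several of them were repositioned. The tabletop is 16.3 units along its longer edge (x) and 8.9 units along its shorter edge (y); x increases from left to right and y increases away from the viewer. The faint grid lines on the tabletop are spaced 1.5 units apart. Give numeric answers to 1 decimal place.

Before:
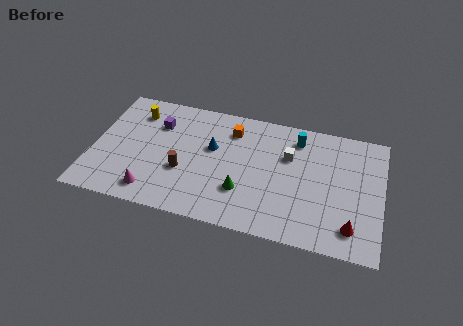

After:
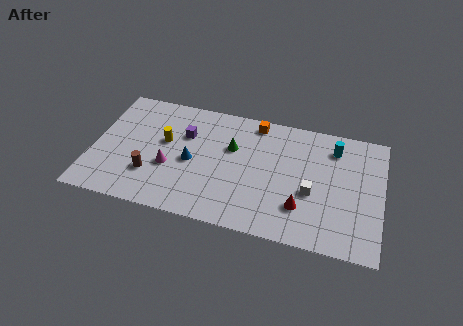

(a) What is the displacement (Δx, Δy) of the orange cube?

(1.3, 0.9)

The orange cube was at about (7.7, 7.0) and moved to about (9.0, 7.9).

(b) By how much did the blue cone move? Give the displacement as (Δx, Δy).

(-1.1, -1.3)

The blue cone started near (6.7, 5.4) and ended near (5.6, 4.1).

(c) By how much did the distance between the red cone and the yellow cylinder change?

-5.2

Before: roughly 13.6 units apart; after: 8.4. That's 5.2 units closer together.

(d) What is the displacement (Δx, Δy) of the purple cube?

(1.6, -0.4)

The purple cube started near (3.5, 6.4) and ended near (5.1, 6.0).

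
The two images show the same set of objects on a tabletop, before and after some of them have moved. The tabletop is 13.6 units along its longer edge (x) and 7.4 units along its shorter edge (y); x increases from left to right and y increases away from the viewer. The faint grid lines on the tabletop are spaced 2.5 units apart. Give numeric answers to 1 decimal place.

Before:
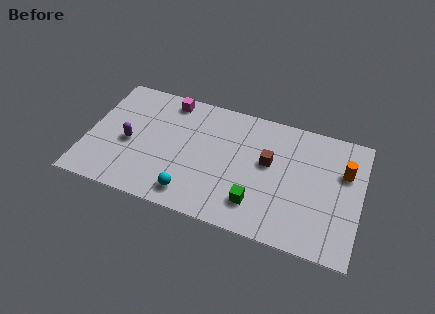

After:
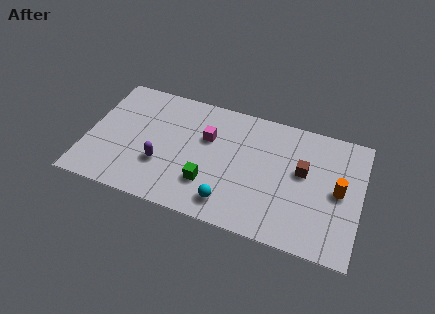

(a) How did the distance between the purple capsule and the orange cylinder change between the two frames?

-1.9

They were about 10.7 units apart before and 8.8 after — 1.9 units closer together.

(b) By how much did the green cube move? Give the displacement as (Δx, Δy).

(-2.4, 0.4)

The green cube started near (8.6, 1.7) and ended near (6.2, 2.1).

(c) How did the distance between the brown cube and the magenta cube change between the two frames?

-0.8

Before: roughly 5.6 units apart; after: 4.8. That's 0.8 units closer together.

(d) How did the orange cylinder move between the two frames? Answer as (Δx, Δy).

(-0.2, -1.2)

The orange cylinder started near (12.7, 4.9) and ended near (12.5, 3.7).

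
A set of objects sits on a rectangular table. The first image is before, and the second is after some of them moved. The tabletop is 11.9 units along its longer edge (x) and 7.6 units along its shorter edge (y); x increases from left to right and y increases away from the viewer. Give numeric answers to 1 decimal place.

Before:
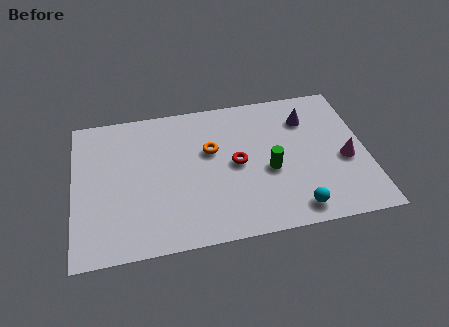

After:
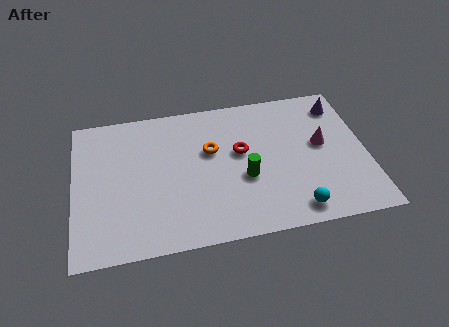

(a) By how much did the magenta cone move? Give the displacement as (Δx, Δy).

(-0.9, 1.0)

The magenta cone was at about (11.0, 3.2) and moved to about (10.1, 4.2).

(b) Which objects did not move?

the cyan sphere and the orange torus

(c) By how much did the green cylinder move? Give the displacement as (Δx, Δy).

(-1.0, -0.2)

From the two frames, the green cylinder sits at roughly (7.9, 3.2) before and (6.9, 3.0) after.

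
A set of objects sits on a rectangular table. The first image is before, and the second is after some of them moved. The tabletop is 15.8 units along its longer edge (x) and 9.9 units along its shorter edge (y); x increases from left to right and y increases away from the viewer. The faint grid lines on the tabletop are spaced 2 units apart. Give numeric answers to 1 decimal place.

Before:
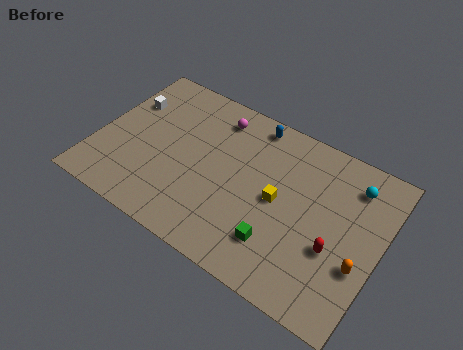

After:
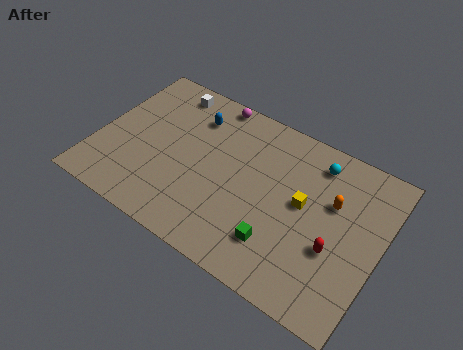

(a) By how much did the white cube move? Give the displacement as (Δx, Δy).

(2.0, 1.8)

From the two frames, the white cube sits at roughly (1.2, 6.8) before and (3.2, 8.6) after.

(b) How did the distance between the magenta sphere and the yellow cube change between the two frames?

+1.6

They were about 5.3 units apart before and 6.9 after — 1.6 units further apart.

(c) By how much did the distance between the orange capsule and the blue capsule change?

-0.4

The distance was about 8.6 in the first image and 8.2 in the second, so they moved 0.4 units closer together.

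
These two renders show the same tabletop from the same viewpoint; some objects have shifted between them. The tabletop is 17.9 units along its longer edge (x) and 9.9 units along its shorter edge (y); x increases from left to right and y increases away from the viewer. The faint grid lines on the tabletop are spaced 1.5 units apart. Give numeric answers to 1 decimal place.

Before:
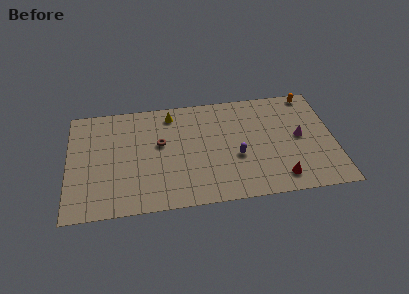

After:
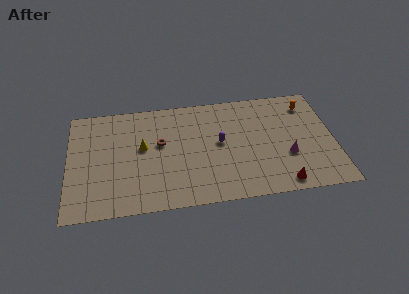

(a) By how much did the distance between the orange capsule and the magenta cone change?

+0.8

The distance was about 4.0 in the first image and 4.8 in the second, so they moved 0.8 units further apart.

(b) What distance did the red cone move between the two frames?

0.5

The red cone was near (14.1, 1.6) before and (14.2, 1.1) after, so it travelled √(0.1² + 0.5²) ≈ 0.5 units.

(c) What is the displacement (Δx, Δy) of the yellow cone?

(-2.0, -2.8)

The yellow cone was at about (7.0, 8.4) and moved to about (5.0, 5.6).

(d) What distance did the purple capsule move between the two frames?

1.8

The purple capsule moved from about (11.3, 3.9) to (10.2, 5.3), a distance of √(1.1² + 1.4²) ≈ 1.8.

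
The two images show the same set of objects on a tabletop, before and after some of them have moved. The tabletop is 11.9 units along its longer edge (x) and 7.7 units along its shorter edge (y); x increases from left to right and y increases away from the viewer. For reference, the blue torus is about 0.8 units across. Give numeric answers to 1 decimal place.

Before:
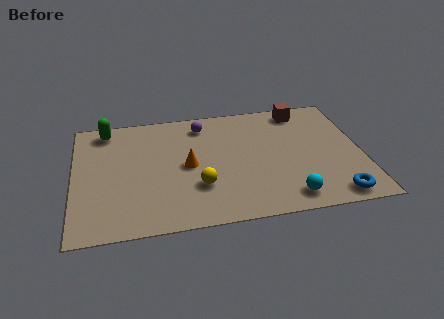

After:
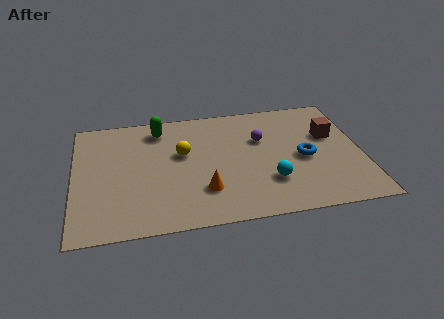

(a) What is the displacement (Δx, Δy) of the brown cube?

(1.1, -1.9)

From the two frames, the brown cube sits at roughly (9.6, 6.7) before and (10.7, 4.8) after.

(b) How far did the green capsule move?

2.2

The green capsule was near (1.4, 6.7) before and (3.6, 6.4) after, so it travelled √(2.2² + 0.3²) ≈ 2.2 units.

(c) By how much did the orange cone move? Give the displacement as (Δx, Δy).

(0.6, -1.7)

The orange cone started near (4.7, 3.8) and ended near (5.3, 2.1).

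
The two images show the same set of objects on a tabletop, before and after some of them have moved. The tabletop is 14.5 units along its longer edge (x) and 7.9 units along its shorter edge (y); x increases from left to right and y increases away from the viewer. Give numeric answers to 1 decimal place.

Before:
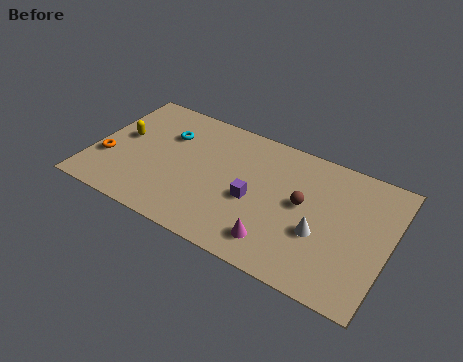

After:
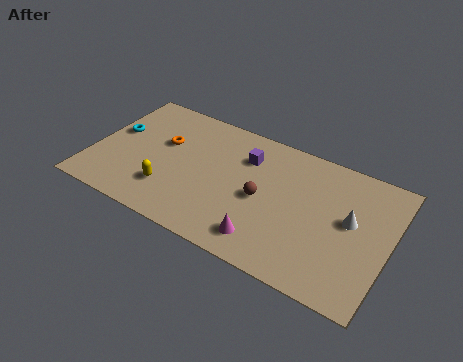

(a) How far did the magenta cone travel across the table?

0.5

The magenta cone was near (9.4, 1.5) before and (8.9, 1.4) after, so it travelled √(0.5² + 0.1²) ≈ 0.5 units.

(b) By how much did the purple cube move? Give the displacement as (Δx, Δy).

(-0.7, 2.4)

The purple cube started near (8.0, 3.4) and ended near (7.3, 5.8).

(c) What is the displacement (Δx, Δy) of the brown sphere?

(-1.9, -0.6)

The brown sphere started near (10.3, 4.3) and ended near (8.4, 3.7).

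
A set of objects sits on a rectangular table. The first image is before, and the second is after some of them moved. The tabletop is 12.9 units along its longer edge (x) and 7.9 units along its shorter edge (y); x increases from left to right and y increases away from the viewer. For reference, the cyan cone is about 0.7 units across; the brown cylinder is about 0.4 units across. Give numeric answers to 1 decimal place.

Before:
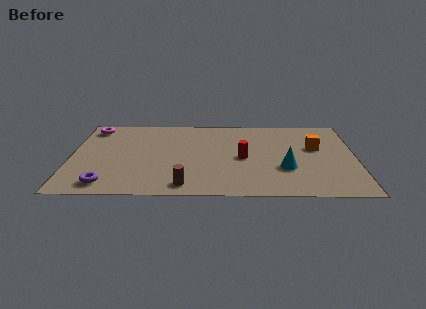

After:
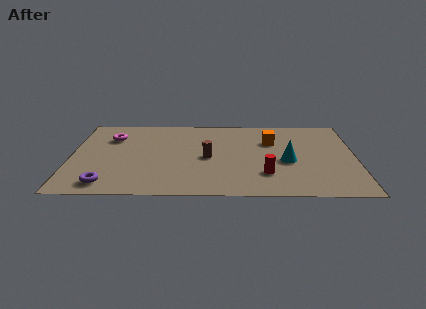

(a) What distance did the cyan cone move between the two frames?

0.7

The cyan cone was near (9.7, 2.7) before and (9.8, 3.4) after, so it travelled √(0.1² + 0.7²) ≈ 0.7 units.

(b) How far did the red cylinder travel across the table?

1.9

The red cylinder was near (7.8, 3.7) before and (8.8, 2.1) after, so it travelled √(1.0² + 1.6²) ≈ 1.9 units.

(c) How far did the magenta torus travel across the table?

1.3

The magenta torus moved from about (0.9, 6.7) to (1.8, 5.7), a distance of √(0.9² + 1.0²) ≈ 1.3.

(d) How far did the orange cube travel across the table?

2.1

From (11.1, 4.8) to (9.1, 5.4), the orange cube covered √(2.0² + 0.6²) ≈ 2.1 units.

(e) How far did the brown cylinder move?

2.9

The brown cylinder moved from about (5.2, 1.0) to (6.2, 3.7), a distance of √(1.0² + 2.7²) ≈ 2.9.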